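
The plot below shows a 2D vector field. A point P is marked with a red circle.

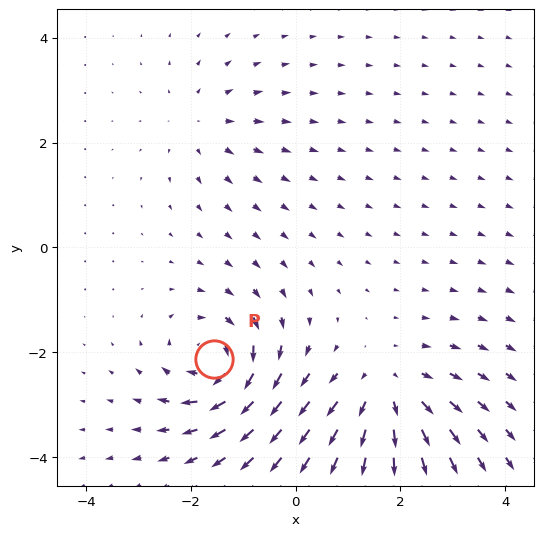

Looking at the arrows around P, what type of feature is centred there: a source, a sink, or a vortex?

At P (-1.6, -2.1) the arrows circulate clockwise. Divergence ≈0, curl about -6 — near-zero divergence with nonzero curl is a vortex.

vortex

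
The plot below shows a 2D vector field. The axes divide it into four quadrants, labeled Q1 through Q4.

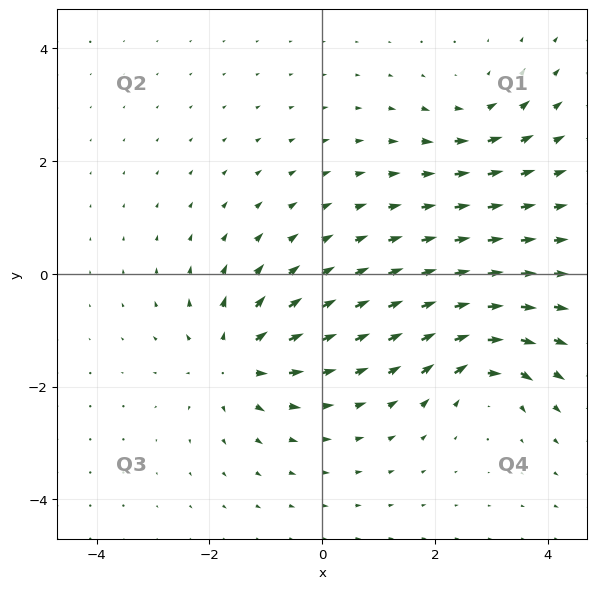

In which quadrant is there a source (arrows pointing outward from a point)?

Q3

The source sits at approximately (-1.6, -1.5), which lies in quadrant Q3. The divergence there is about +5, positive as expected for a source.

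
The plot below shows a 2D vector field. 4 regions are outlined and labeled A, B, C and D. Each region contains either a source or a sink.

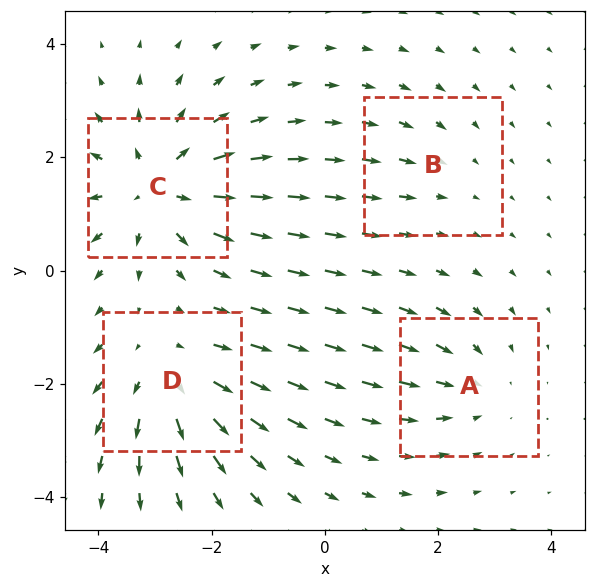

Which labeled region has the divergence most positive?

Divergence at each region's feature centre — A: about -3, B: about -2, C: about +6, D: about +4. Region C is most positive.

C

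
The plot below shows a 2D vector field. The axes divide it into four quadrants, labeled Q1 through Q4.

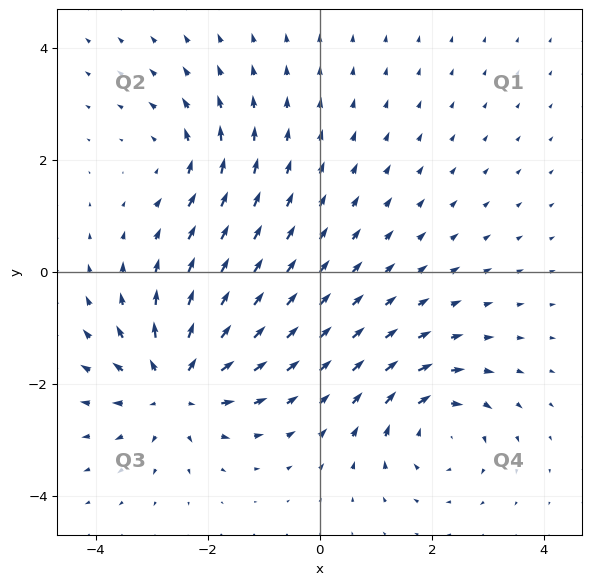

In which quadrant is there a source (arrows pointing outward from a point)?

Q3

The source sits at approximately (-2.6, -2.0), which lies in quadrant Q3. The divergence there is about +5, positive as expected for a source.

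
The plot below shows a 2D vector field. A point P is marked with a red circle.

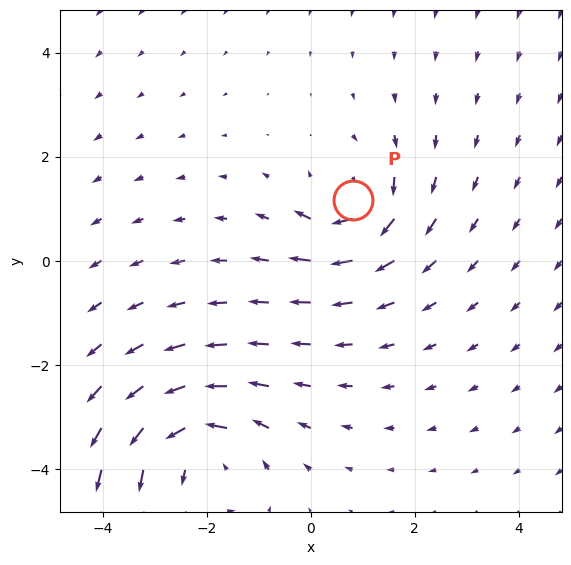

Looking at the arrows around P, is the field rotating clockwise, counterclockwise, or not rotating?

Near P at (0.8, 1.2) the arrows circulate clockwise. The curl (z-component) there is about -4; negative curl means clockwise rotation.

clockwise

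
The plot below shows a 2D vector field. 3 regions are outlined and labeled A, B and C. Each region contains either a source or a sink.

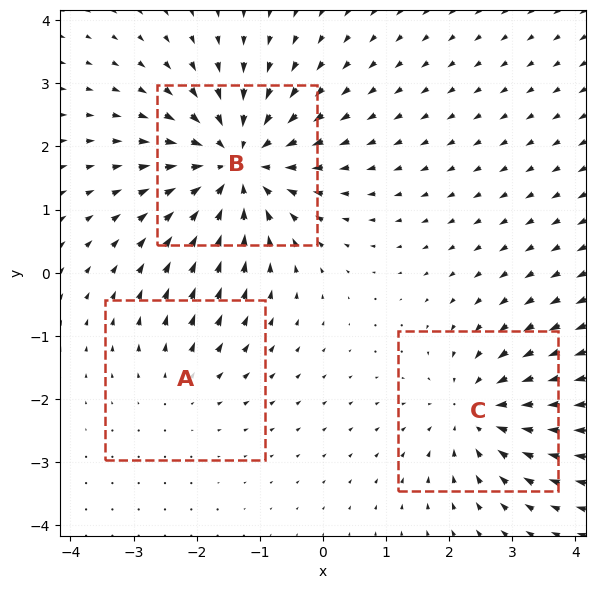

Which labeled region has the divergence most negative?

Divergence at each region's feature centre — A: about +2, B: about -5, C: about -3. Region B is most negative.

B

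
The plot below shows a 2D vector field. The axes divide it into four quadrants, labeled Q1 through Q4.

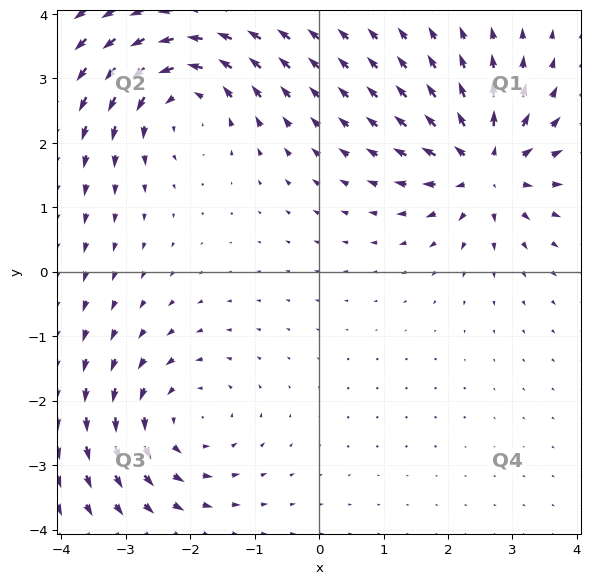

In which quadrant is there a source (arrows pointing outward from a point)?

The source sits at approximately (2.6, 1.6), which lies in quadrant Q1. The divergence there is about +5, positive as expected for a source.

Q1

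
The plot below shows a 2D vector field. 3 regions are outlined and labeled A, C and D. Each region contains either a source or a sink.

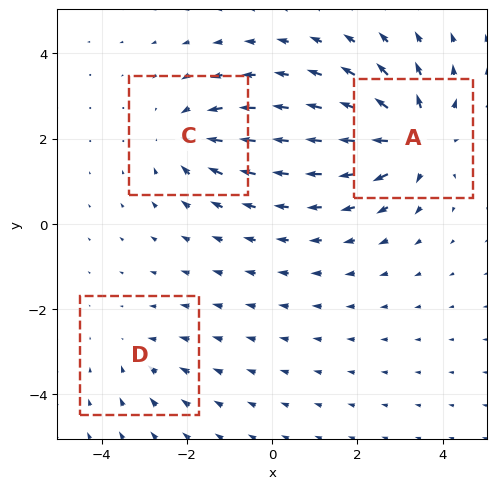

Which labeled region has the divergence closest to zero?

Divergence at each region's feature centre — A: about +5, C: about -3, D: about -2. Region D is closest to zero.

D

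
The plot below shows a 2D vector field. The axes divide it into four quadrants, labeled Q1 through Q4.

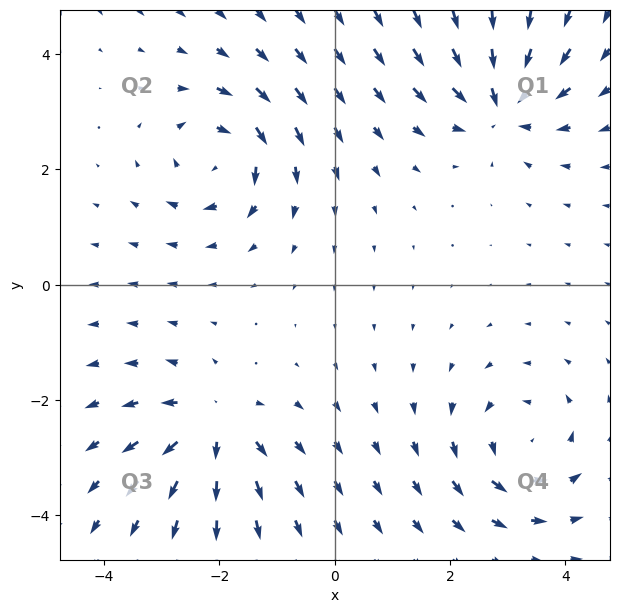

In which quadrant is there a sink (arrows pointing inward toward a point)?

The sink sits at approximately (2.9, 3.2), which lies in quadrant Q1. The divergence there is about -6, negative as expected for a sink.

Q1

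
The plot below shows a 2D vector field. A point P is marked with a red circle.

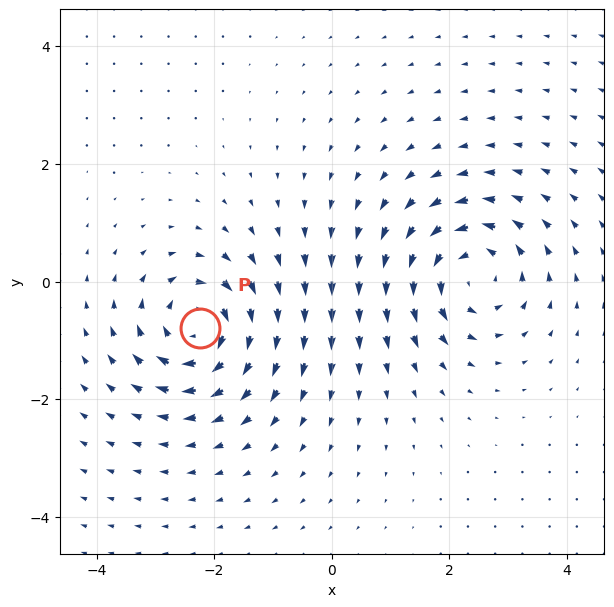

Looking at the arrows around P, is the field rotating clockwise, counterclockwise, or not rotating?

Near P at (-2.2, -0.8) the arrows circulate clockwise. The curl (z-component) there is about -7; negative curl means clockwise rotation.

clockwise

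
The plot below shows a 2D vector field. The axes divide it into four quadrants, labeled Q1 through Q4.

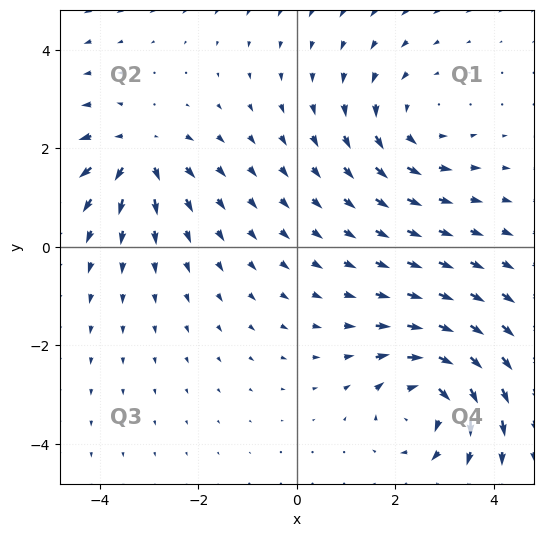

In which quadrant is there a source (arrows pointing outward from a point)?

Q2

The source sits at approximately (-3.2, 1.9), which lies in quadrant Q2. The divergence there is about +4, positive as expected for a source.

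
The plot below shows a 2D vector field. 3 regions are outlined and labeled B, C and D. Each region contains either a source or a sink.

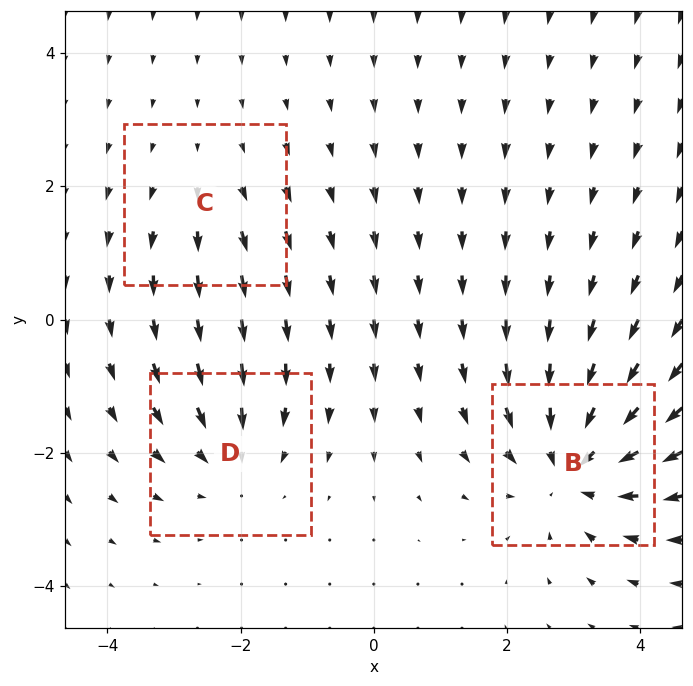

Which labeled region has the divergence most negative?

B

Divergence at each region's feature centre — B: about -5, C: about +2, D: about -3. Region B is most negative.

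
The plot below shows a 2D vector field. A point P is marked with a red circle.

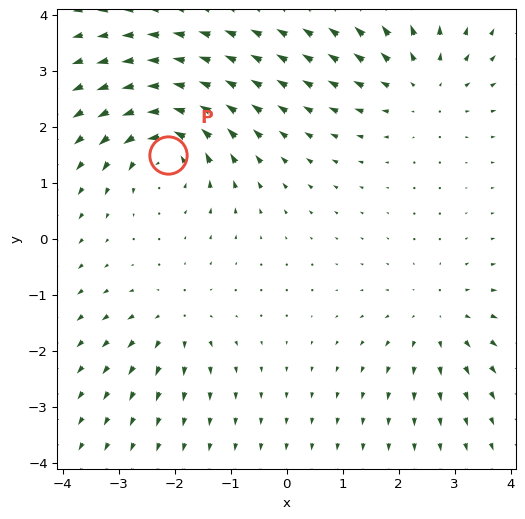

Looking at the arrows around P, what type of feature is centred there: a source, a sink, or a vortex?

vortex

At P (-2.1, 1.5) the arrows circulate counterclockwise. Divergence ≈0, curl about +7 — near-zero divergence with nonzero curl is a vortex.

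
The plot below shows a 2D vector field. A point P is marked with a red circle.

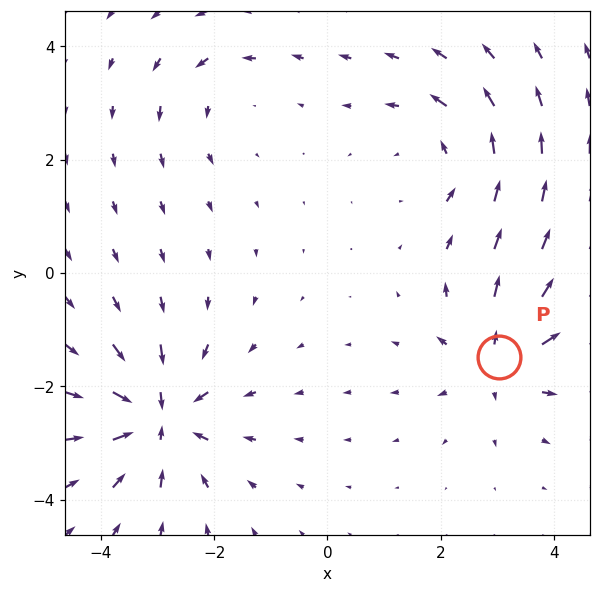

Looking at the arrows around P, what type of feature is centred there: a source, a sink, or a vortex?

At P (3.0, -1.5) the arrows spread outward. Divergence about +5, curl ≈0 — positive divergence with near-zero curl is a source.

source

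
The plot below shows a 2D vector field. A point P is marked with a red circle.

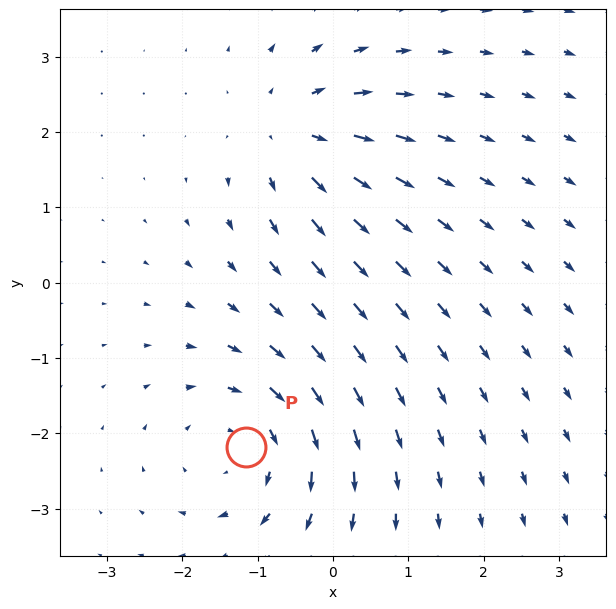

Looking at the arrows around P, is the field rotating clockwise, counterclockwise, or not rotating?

clockwise

Near P at (-1.2, -2.2) the arrows circulate clockwise. The curl (z-component) there is about -3; negative curl means clockwise rotation.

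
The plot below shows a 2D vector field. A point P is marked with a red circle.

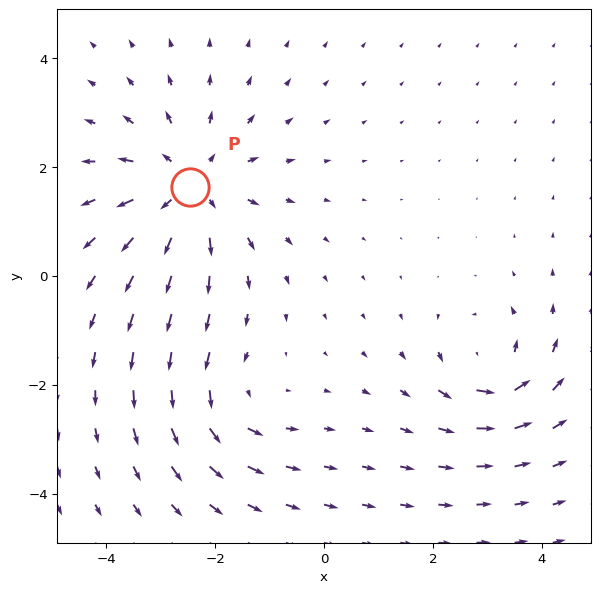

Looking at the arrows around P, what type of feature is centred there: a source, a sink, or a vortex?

source

At P (-2.5, 1.6) the arrows spread outward. Divergence about +4, curl ≈0 — positive divergence with near-zero curl is a source.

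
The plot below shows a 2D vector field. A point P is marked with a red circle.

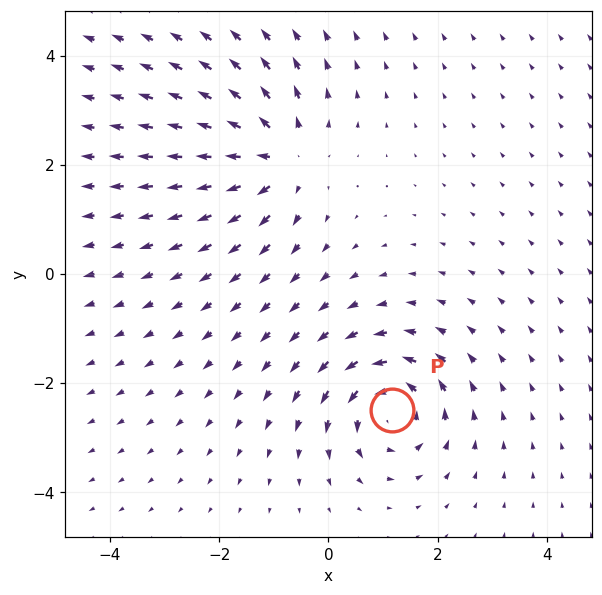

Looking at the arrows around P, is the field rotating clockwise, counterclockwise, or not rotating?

counterclockwise

Near P at (1.2, -2.5) the arrows circulate counterclockwise. The curl (z-component) there is about +6; positive curl means counterclockwise rotation.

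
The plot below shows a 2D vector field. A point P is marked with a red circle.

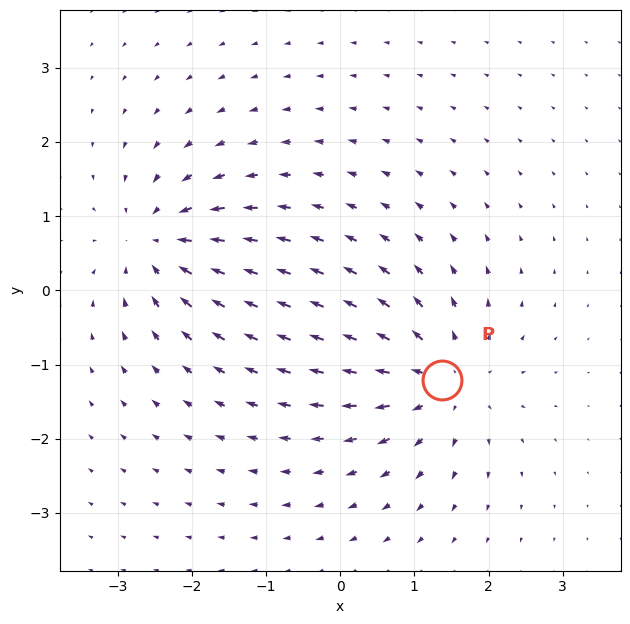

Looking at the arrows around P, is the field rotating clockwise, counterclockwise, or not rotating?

Near P at (1.4, -1.2) the arrows show no circulation. The curl there is ≈0.

not rotating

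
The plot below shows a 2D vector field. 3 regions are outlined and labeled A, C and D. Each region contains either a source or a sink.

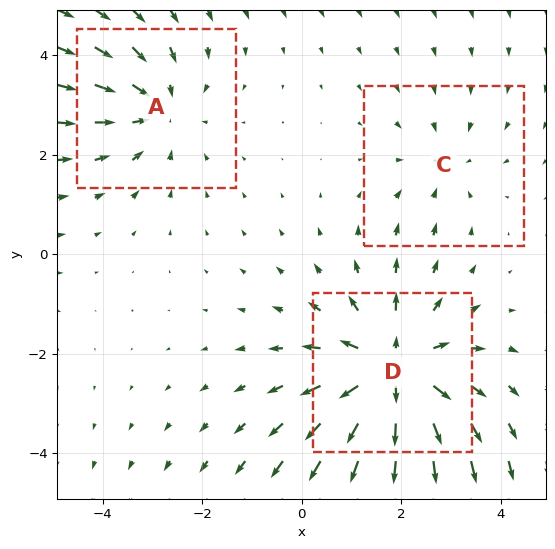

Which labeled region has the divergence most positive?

Divergence at each region's feature centre — A: about -3, C: about -2, D: about +4. Region D is most positive.

D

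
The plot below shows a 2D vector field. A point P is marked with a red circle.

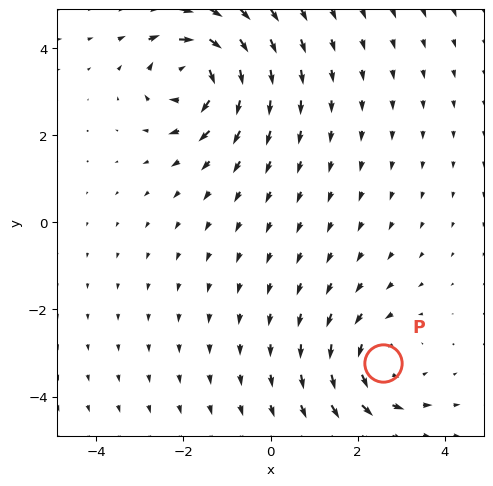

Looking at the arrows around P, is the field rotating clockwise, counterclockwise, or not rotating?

Near P at (2.6, -3.2) the arrows circulate counterclockwise. The curl (z-component) there is about +3; positive curl means counterclockwise rotation.

counterclockwise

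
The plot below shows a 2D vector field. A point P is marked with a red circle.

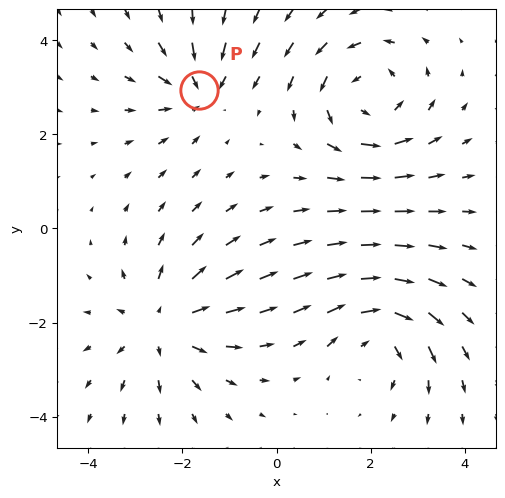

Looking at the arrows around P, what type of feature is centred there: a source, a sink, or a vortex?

At P (-1.7, 2.9) the arrows converge inward. Divergence about -4, curl ≈0 — negative divergence with near-zero curl is a sink.

sink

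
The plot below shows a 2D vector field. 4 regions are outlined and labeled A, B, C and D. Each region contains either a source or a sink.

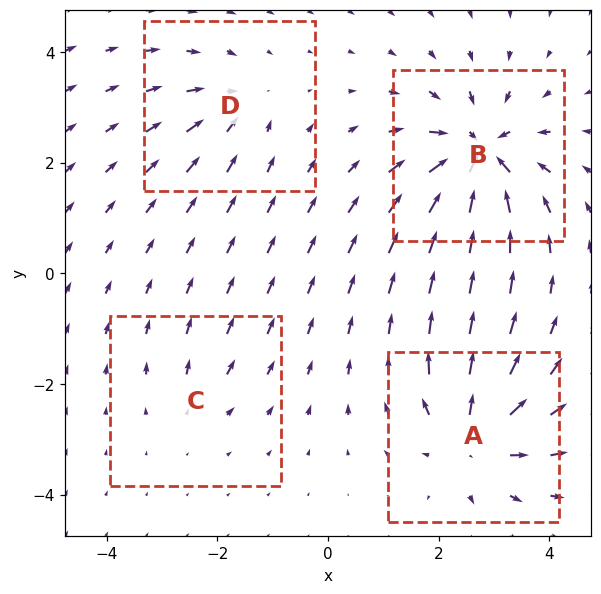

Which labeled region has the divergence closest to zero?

C

Divergence at each region's feature centre — A: about +7, B: about -8, C: about +2, D: about -4. Region C is closest to zero.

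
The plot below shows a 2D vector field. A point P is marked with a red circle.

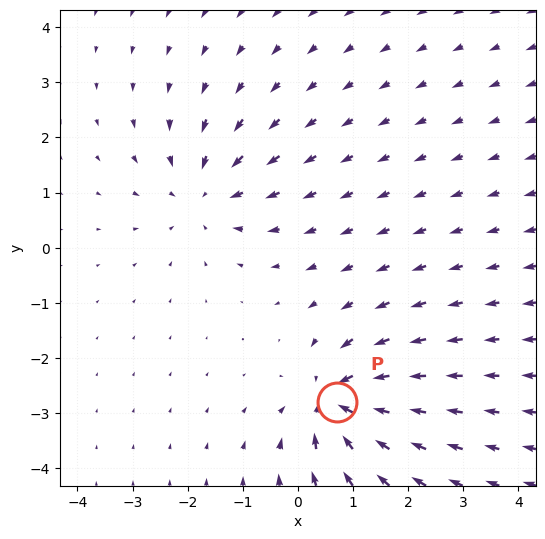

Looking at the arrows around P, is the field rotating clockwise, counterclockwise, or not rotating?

Near P at (0.7, -2.8) the arrows show no circulation. The curl there is ≈0.

not rotating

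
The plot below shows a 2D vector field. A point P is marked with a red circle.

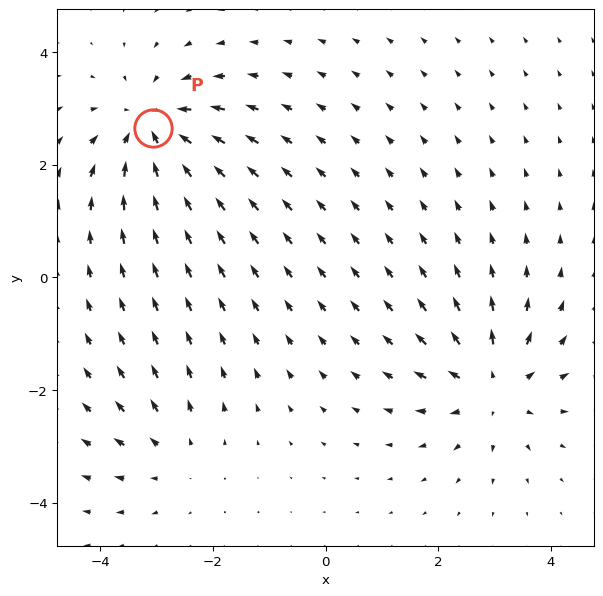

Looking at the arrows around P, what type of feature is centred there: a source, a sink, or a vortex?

At P (-3.1, 2.6) the arrows converge inward. Divergence about -5, curl ≈0 — negative divergence with near-zero curl is a sink.

sink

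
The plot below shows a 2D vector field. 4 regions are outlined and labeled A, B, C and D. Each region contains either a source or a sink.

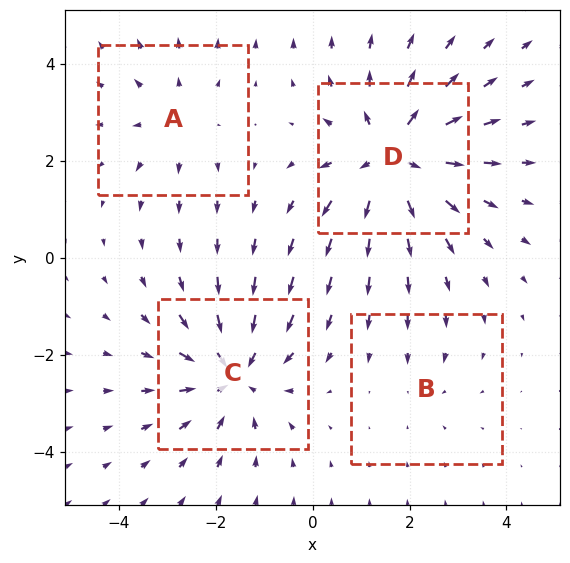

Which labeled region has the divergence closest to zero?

Divergence at each region's feature centre — A: about +3, B: about -2, C: about -5, D: about +6. Region B is closest to zero.

B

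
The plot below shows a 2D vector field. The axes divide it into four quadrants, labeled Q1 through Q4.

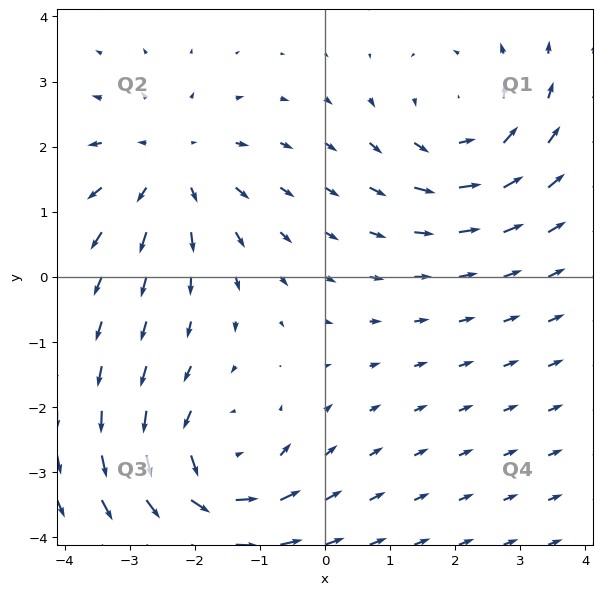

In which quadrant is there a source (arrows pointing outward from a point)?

Q2

The source sits at approximately (-2.4, 1.7), which lies in quadrant Q2. The divergence there is about +4, positive as expected for a source.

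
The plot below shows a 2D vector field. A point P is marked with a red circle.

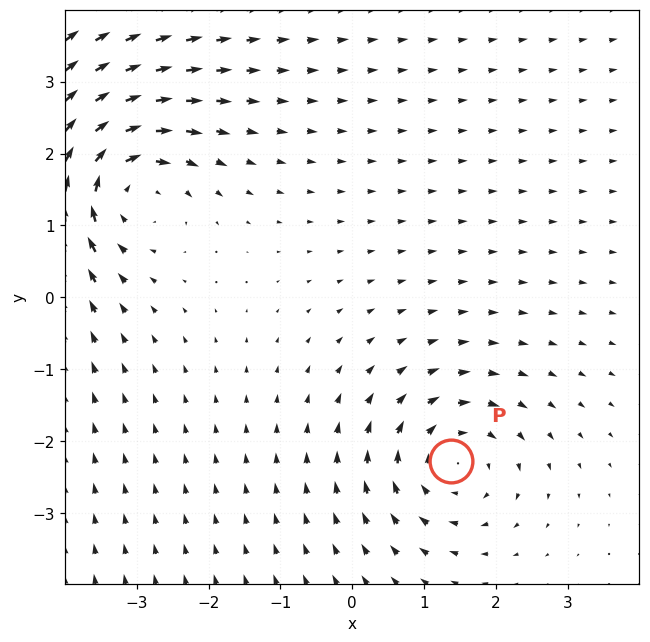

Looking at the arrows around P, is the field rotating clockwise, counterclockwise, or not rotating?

clockwise

Near P at (1.4, -2.3) the arrows circulate clockwise. The curl (z-component) there is about -4; negative curl means clockwise rotation.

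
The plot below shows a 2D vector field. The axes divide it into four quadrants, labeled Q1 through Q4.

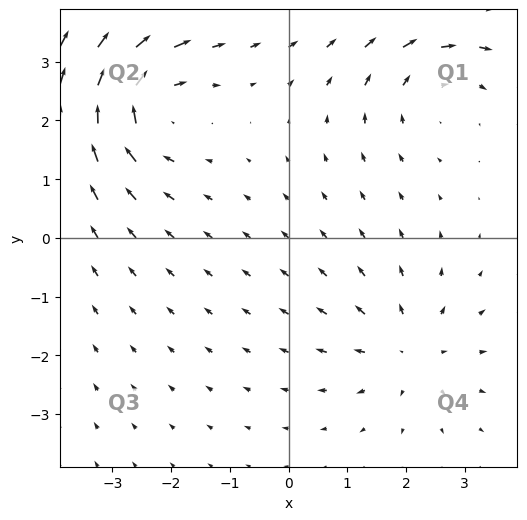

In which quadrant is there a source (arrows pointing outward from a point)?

The source sits at approximately (2.0, -1.9), which lies in quadrant Q4. The divergence there is about +3, positive as expected for a source.

Q4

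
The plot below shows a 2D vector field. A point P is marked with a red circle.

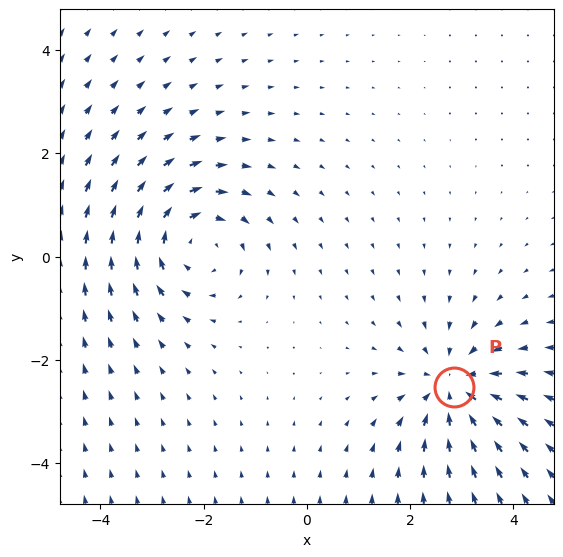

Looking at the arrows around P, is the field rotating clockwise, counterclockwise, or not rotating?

not rotating

Near P at (2.8, -2.5) the arrows show no circulation. The curl there is ≈0.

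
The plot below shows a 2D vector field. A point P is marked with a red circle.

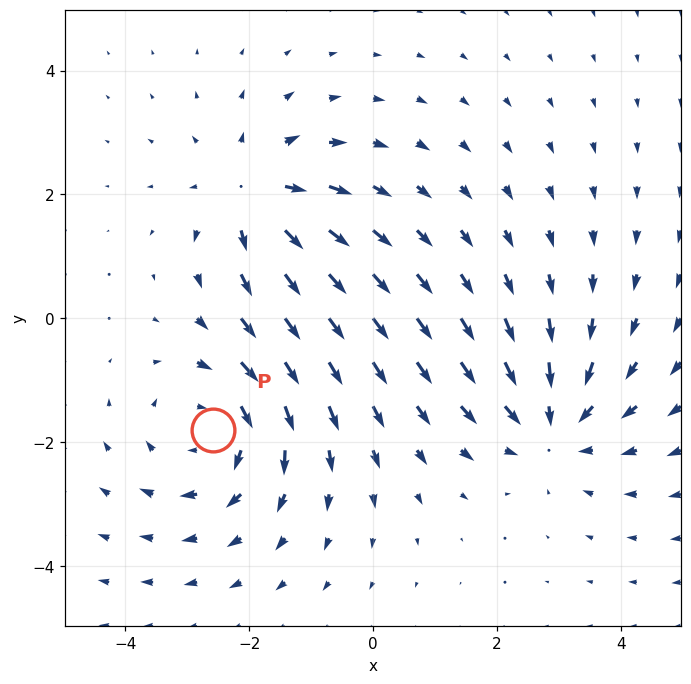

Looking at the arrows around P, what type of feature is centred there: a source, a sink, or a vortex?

vortex

At P (-2.6, -1.8) the arrows circulate clockwise. Divergence ≈0, curl about -4 — near-zero divergence with nonzero curl is a vortex.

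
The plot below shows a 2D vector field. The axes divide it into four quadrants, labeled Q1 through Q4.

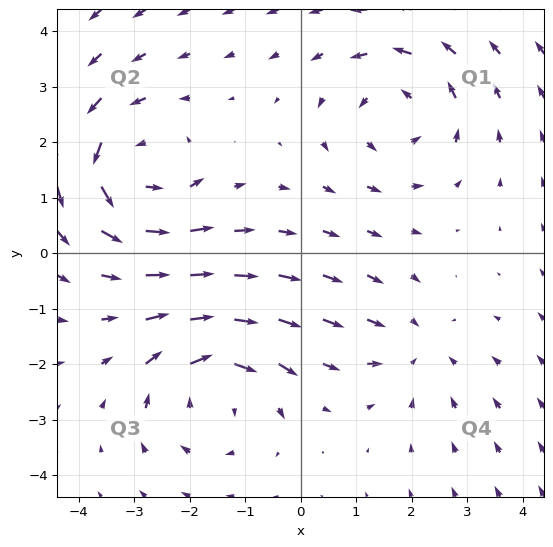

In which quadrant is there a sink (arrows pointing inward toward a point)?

Q4

The sink sits at approximately (2.1, -1.7), which lies in quadrant Q4. The divergence there is about -2, negative as expected for a sink.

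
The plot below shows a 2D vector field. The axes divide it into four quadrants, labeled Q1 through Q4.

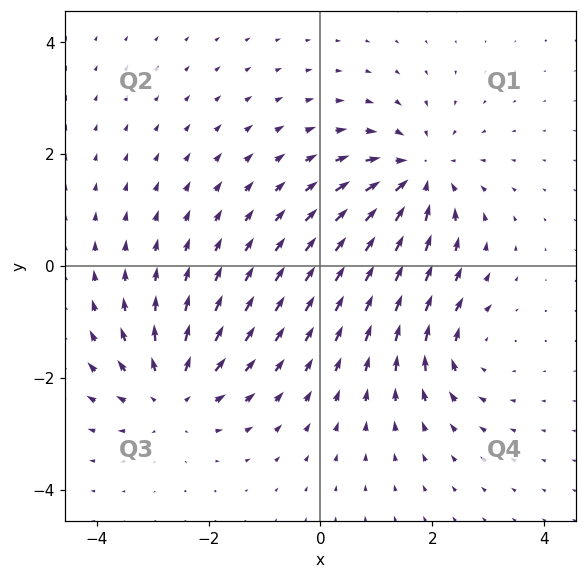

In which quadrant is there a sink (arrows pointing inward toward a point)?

Q1

The sink sits at approximately (1.7, 1.6), which lies in quadrant Q1. The divergence there is about -4, negative as expected for a sink.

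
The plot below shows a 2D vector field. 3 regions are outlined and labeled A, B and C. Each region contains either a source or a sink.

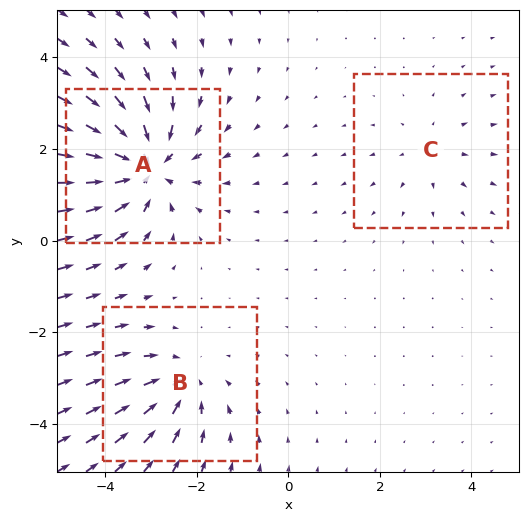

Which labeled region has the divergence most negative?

A

Divergence at each region's feature centre — A: about -5, B: about -3, C: about +2. Region A is most negative.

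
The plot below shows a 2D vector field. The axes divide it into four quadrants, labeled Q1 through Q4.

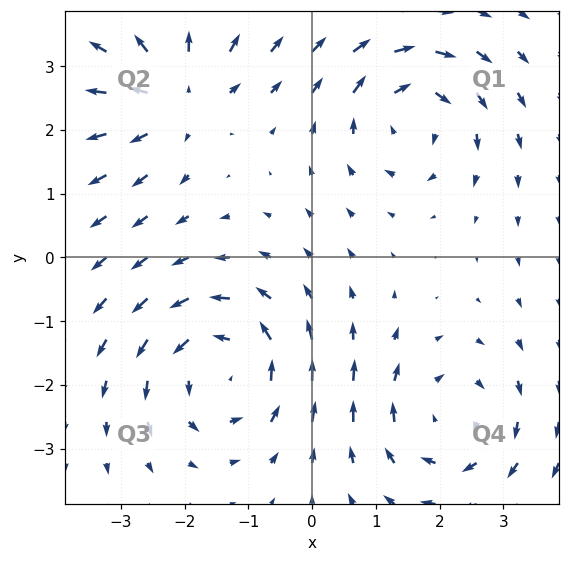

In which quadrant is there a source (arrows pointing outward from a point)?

The source sits at approximately (-2.1, 2.5), which lies in quadrant Q2. The divergence there is about +4, positive as expected for a source.

Q2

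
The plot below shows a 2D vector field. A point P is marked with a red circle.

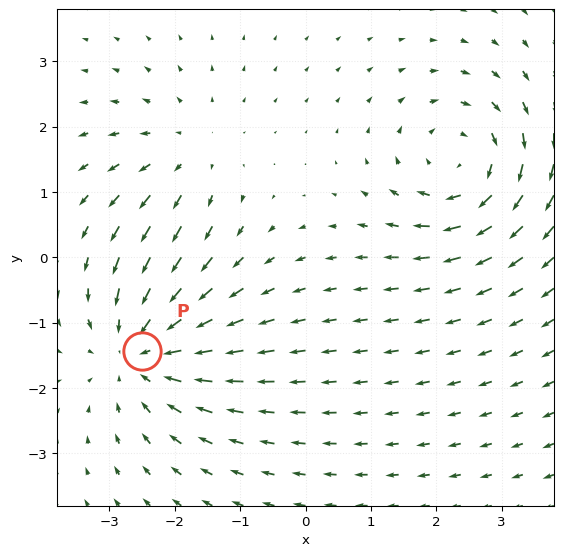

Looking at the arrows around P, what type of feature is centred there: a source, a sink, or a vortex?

At P (-2.5, -1.4) the arrows converge inward. Divergence about -5, curl ≈0 — negative divergence with near-zero curl is a sink.

sink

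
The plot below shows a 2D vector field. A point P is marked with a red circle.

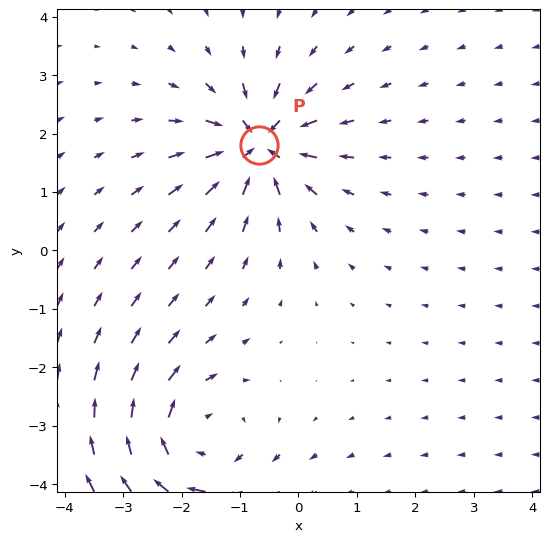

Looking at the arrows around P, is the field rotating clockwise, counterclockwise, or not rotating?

not rotating

Near P at (-0.7, 1.8) the arrows show no circulation. The curl there is ≈0.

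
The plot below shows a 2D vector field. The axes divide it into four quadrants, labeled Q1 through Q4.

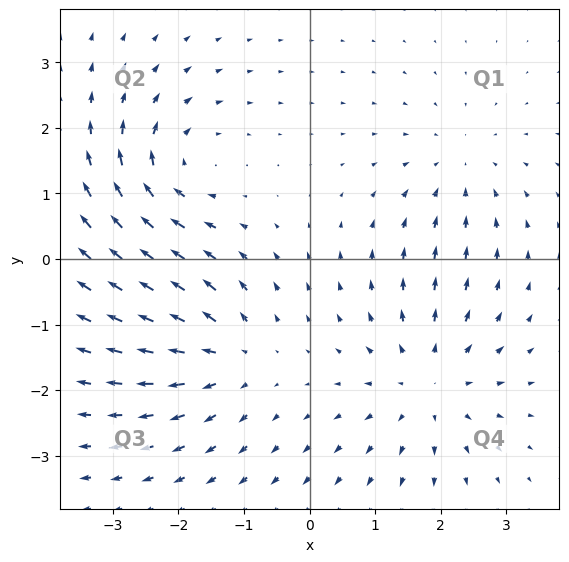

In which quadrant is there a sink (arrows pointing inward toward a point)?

Q1

The sink sits at approximately (2.3, 1.4), which lies in quadrant Q1. The divergence there is about -3, negative as expected for a sink.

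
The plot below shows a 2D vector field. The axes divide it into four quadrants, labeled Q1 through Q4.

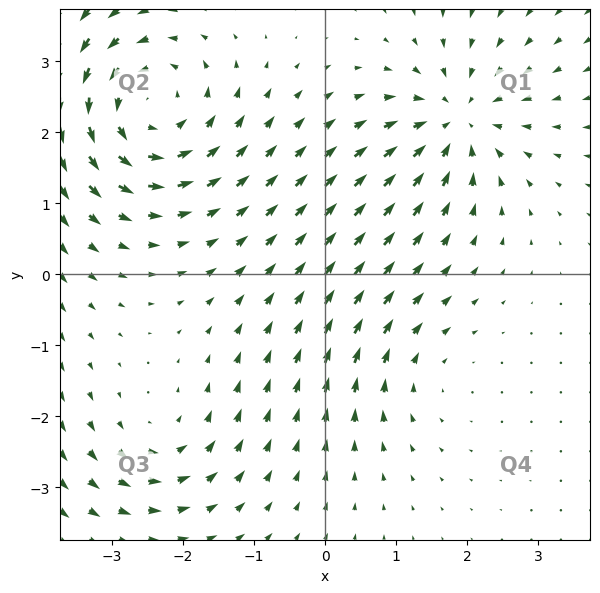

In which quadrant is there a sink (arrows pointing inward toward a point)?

The sink sits at approximately (1.9, 2.2), which lies in quadrant Q1. The divergence there is about -5, negative as expected for a sink.

Q1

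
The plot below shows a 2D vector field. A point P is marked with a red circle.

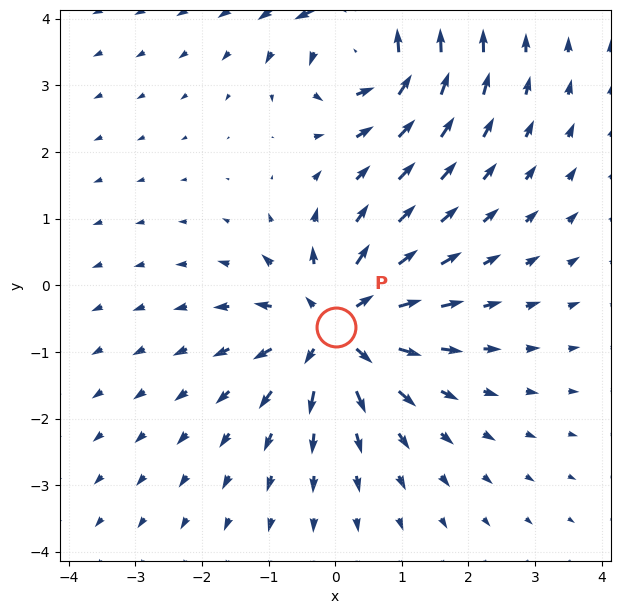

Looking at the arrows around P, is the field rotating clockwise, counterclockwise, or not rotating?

not rotating

Near P at (0.0, -0.6) the arrows show no circulation. The curl there is ≈0.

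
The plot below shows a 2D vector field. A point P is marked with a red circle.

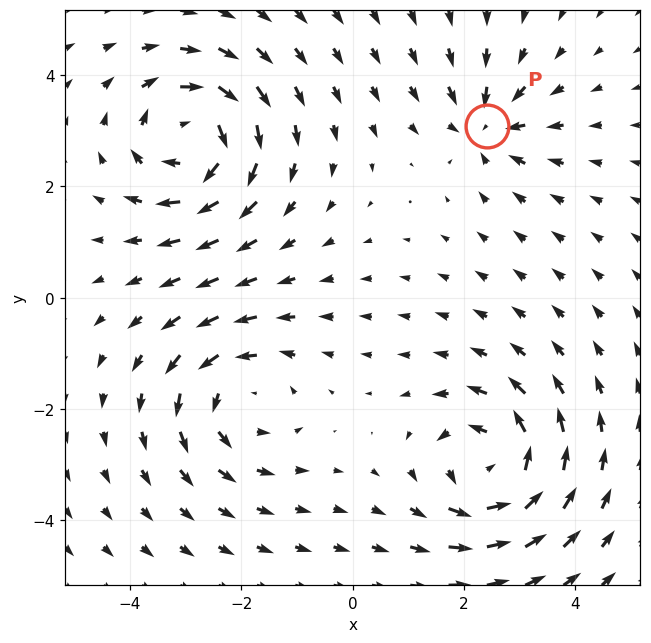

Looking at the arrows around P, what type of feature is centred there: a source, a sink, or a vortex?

At P (2.4, 3.1) the arrows converge inward. Divergence about -4, curl ≈0 — negative divergence with near-zero curl is a sink.

sink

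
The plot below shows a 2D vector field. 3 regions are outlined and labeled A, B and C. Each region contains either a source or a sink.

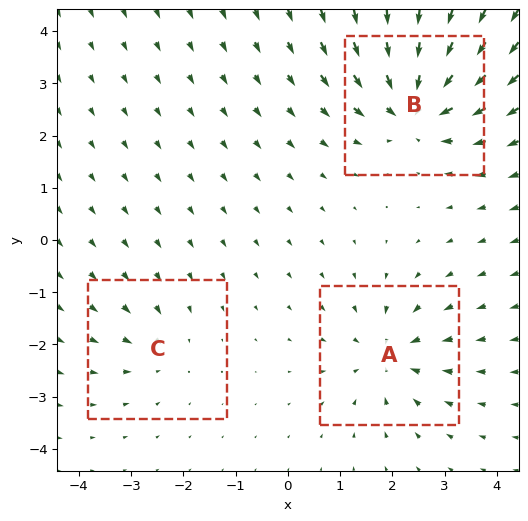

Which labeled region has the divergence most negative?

B

Divergence at each region's feature centre — A: about -4, B: about -6, C: about -2. Region B is most negative.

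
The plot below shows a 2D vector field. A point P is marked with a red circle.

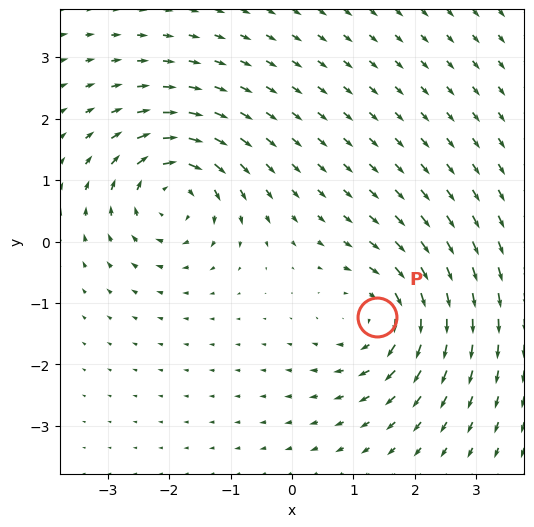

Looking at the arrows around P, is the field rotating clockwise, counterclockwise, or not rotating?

clockwise

Near P at (1.4, -1.2) the arrows circulate clockwise. The curl (z-component) there is about -3; negative curl means clockwise rotation.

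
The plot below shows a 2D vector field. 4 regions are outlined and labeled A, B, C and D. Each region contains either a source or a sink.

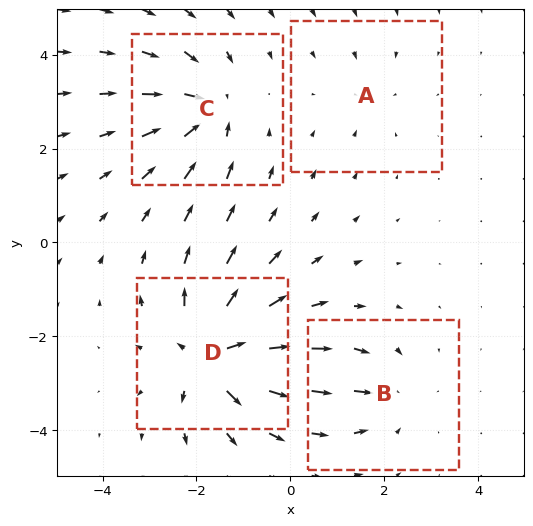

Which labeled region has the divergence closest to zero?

Divergence at each region's feature centre — A: about -2, B: about -3, C: about -5, D: about +7. Region A is closest to zero.

A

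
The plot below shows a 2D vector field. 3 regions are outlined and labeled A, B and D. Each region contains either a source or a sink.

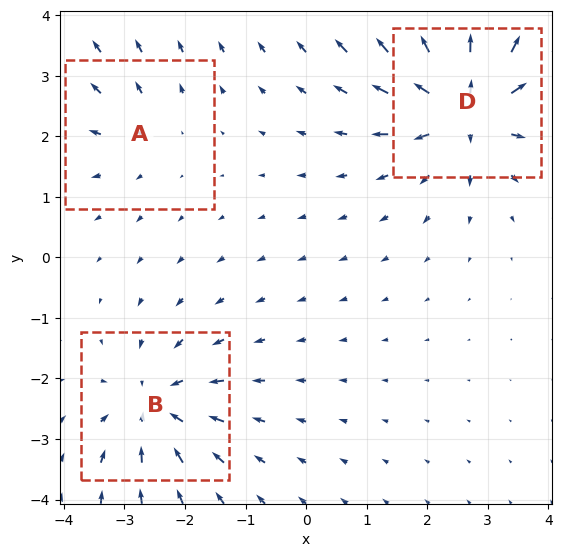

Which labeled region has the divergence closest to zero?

A

Divergence at each region's feature centre — A: about +2, B: about -4, D: about +6. Region A is closest to zero.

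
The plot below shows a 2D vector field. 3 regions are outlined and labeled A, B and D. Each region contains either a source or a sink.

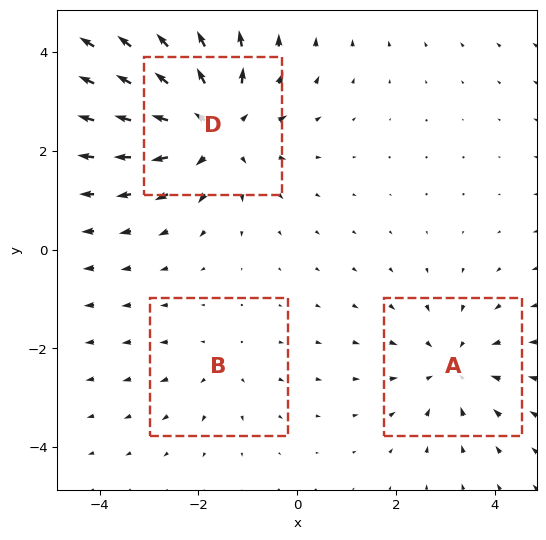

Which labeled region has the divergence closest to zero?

B

Divergence at each region's feature centre — A: about -3, B: about +2, D: about +4. Region B is closest to zero.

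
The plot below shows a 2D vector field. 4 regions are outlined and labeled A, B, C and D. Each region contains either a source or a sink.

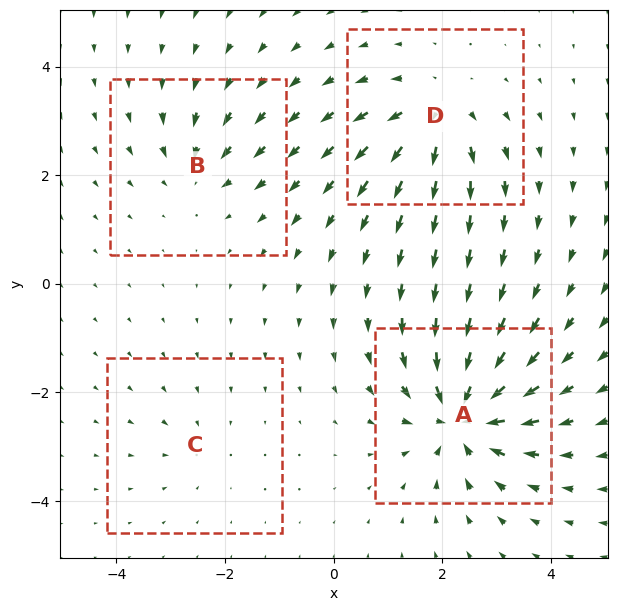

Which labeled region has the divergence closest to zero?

C

Divergence at each region's feature centre — A: about -8, B: about -4, C: about -2, D: about +6. Region C is closest to zero.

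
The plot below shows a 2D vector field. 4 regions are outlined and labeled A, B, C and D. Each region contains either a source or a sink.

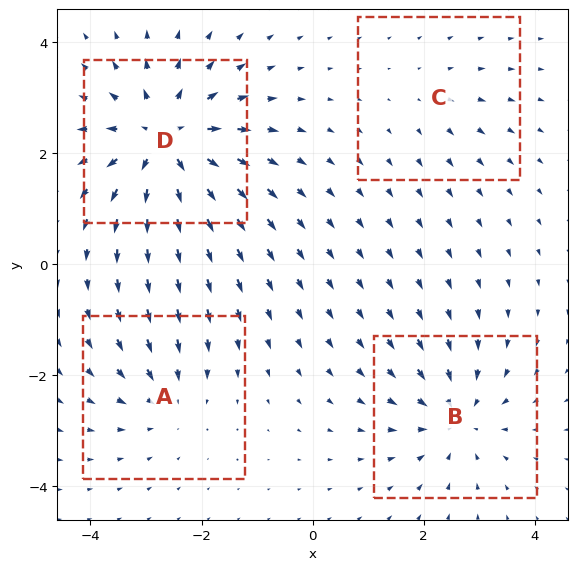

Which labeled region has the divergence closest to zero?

Divergence at each region's feature centre — A: about -3, B: about -5, C: about +2, D: about +7. Region C is closest to zero.

C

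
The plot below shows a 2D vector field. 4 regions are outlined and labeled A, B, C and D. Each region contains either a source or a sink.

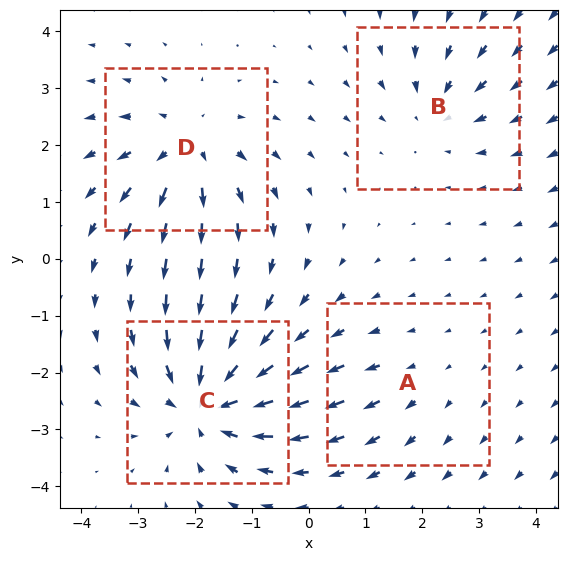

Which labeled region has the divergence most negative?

C

Divergence at each region's feature centre — A: about +2, B: about -3, C: about -6, D: about +5. Region C is most negative.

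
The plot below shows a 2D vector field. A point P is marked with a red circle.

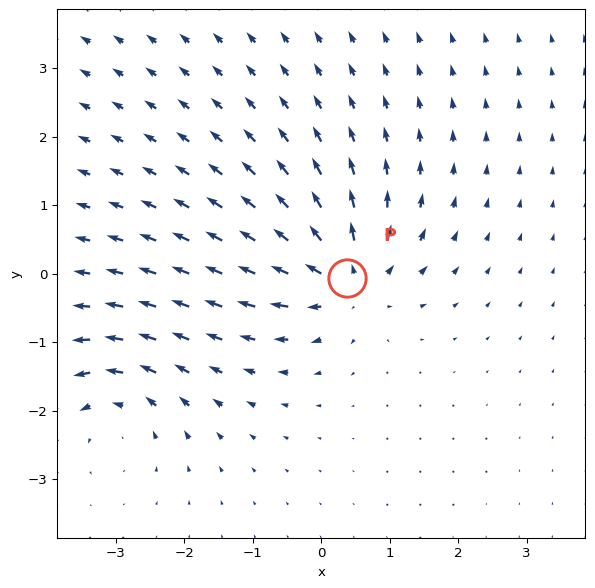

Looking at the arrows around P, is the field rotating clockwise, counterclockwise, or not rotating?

not rotating

Near P at (0.4, -0.1) the arrows show no circulation. The curl there is ≈0.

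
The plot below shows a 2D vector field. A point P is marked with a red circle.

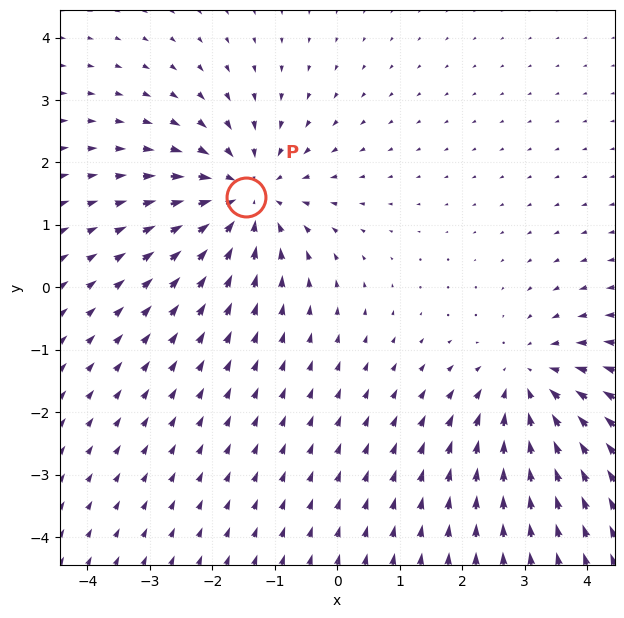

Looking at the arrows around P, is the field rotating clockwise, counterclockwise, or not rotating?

Near P at (-1.5, 1.5) the arrows show no circulation. The curl there is ≈0.

not rotating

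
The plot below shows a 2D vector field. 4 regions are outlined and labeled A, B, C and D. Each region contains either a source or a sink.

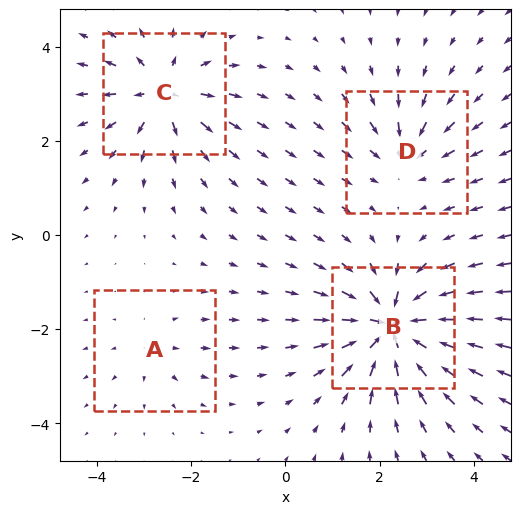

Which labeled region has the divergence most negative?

Divergence at each region's feature centre — A: about +3, B: about -8, C: about +6, D: about -4. Region B is most negative.

B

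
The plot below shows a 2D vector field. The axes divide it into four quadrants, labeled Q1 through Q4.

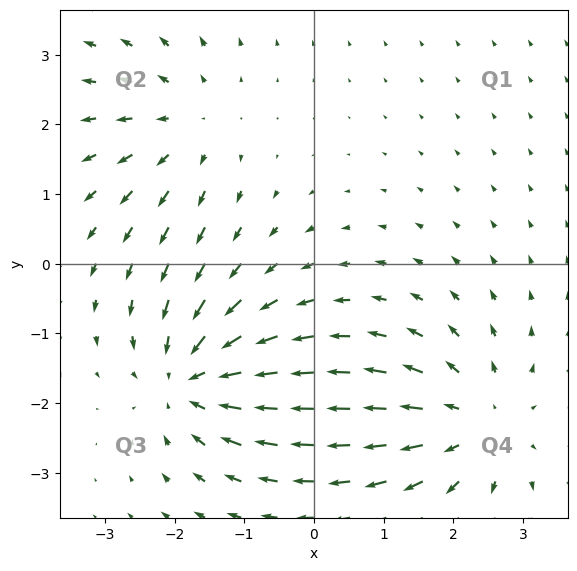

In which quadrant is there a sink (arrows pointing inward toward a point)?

The sink sits at approximately (-1.7, -1.7), which lies in quadrant Q3. The divergence there is about -5, negative as expected for a sink.

Q3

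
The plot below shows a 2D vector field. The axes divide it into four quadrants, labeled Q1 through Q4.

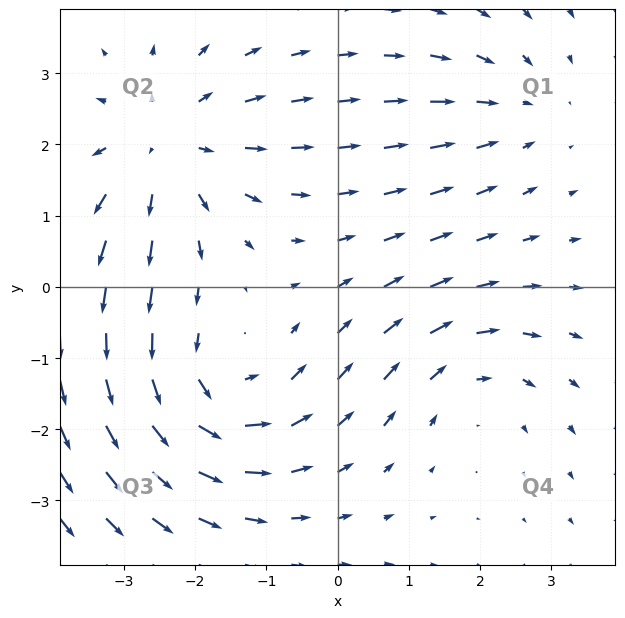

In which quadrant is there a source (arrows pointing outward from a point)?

The source sits at approximately (-2.4, 2.0), which lies in quadrant Q2. The divergence there is about +4, positive as expected for a source.

Q2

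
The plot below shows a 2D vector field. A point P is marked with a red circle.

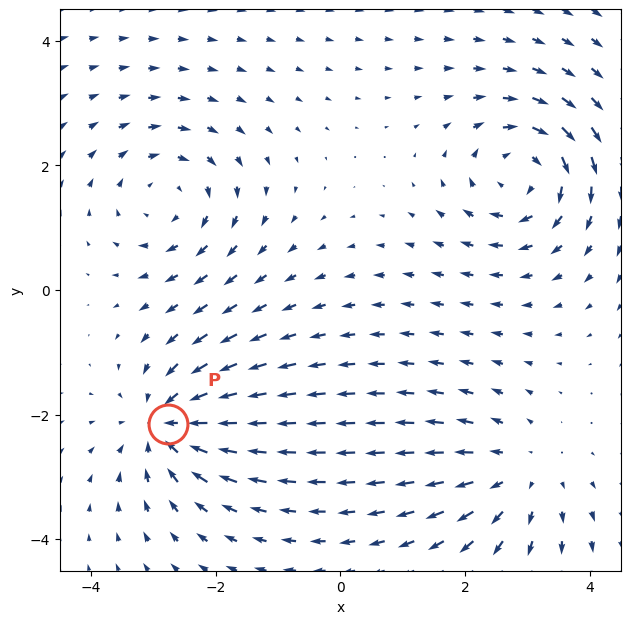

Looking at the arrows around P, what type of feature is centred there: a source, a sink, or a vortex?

At P (-2.8, -2.2) the arrows converge inward. Divergence about -6, curl ≈0 — negative divergence with near-zero curl is a sink.

sink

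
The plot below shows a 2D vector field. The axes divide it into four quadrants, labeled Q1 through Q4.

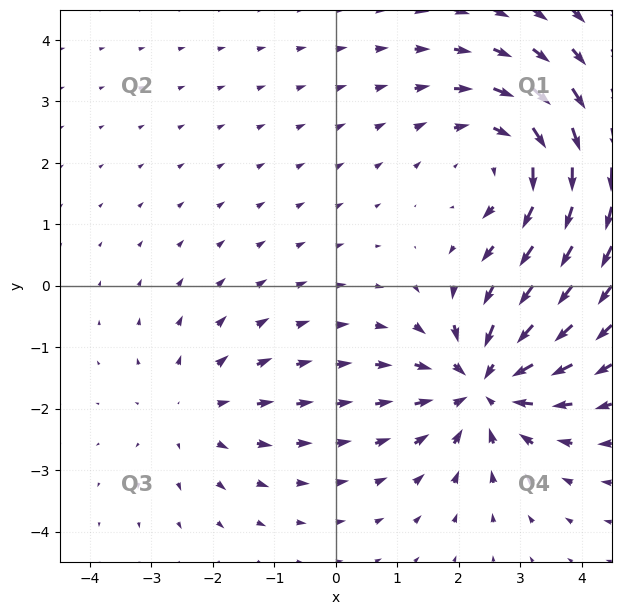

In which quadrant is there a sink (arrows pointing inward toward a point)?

The sink sits at approximately (2.4, -1.6), which lies in quadrant Q4. The divergence there is about -5, negative as expected for a sink.

Q4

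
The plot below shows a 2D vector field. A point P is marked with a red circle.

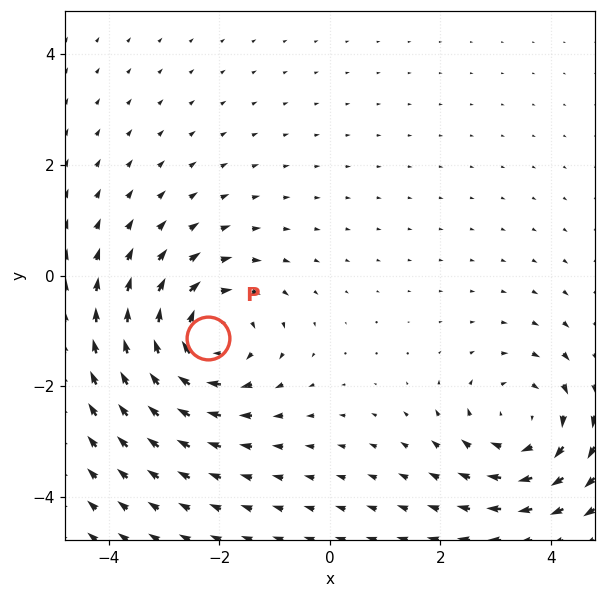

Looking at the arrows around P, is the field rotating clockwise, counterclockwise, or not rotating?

clockwise

Near P at (-2.2, -1.1) the arrows circulate clockwise. The curl (z-component) there is about -3; negative curl means clockwise rotation.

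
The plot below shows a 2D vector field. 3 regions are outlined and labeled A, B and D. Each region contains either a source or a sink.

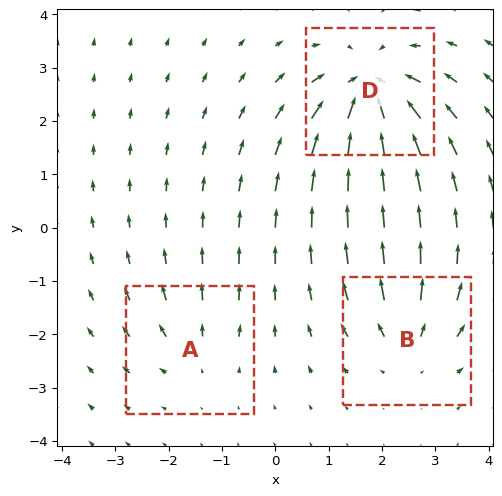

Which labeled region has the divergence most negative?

D

Divergence at each region's feature centre — A: about +2, B: about +4, D: about -6. Region D is most negative.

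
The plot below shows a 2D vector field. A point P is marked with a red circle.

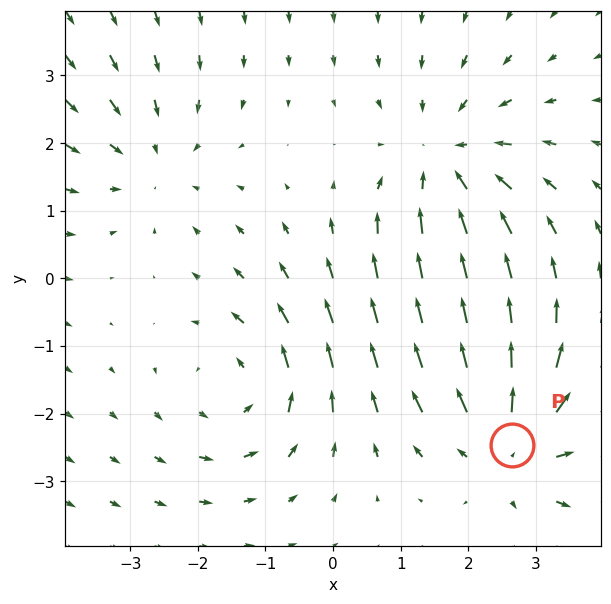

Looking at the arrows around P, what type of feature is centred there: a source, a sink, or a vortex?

At P (2.6, -2.5) the arrows spread outward. Divergence about +3, curl ≈0 — positive divergence with near-zero curl is a source.

source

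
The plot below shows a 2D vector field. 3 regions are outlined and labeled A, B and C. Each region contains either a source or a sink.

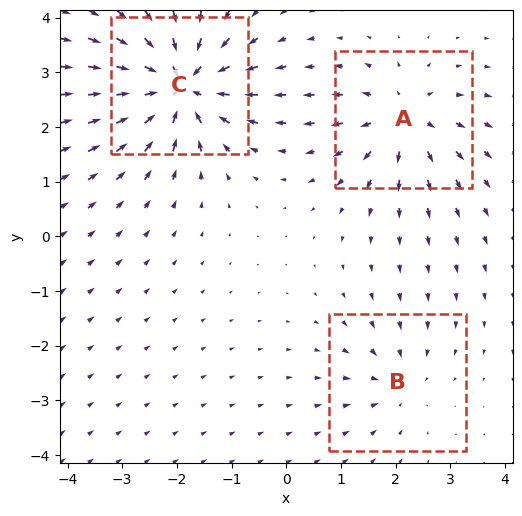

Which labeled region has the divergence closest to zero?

B

Divergence at each region's feature centre — A: about +4, B: about -3, C: about -6. Region B is closest to zero.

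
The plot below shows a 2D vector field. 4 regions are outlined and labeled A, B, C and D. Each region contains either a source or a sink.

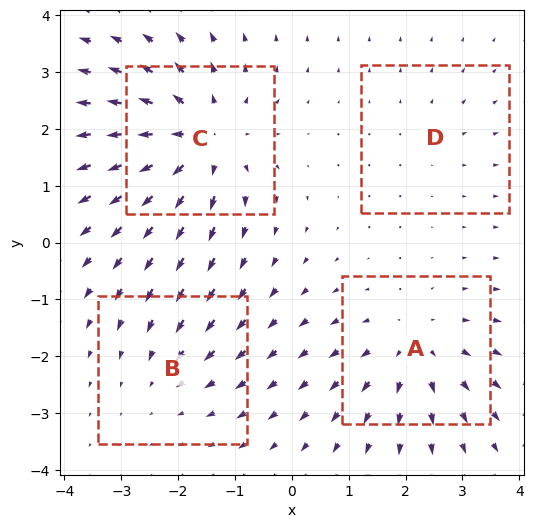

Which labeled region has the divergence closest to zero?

D

Divergence at each region's feature centre — A: about +5, B: about -3, C: about +7, D: about +2. Region D is closest to zero.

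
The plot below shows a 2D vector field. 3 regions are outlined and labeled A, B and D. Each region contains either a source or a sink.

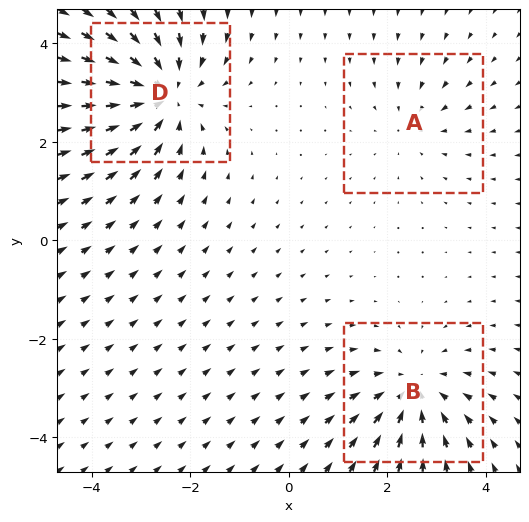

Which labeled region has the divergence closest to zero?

Divergence at each region's feature centre — A: about -2, B: about -3, D: about -4. Region A is closest to zero.

A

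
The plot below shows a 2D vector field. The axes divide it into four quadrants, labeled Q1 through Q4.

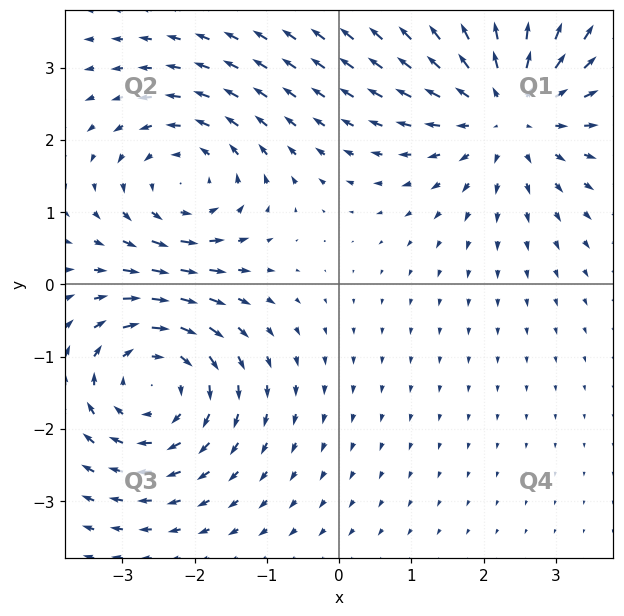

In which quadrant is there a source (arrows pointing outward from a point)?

The source sits at approximately (2.3, 2.4), which lies in quadrant Q1. The divergence there is about +3, positive as expected for a source.

Q1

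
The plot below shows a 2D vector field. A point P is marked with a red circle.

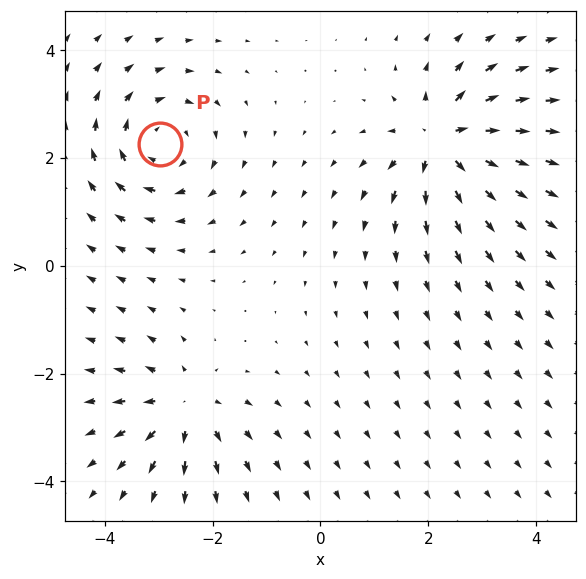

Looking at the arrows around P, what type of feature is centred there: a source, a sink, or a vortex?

vortex

At P (-3.0, 2.3) the arrows circulate clockwise. Divergence ≈0, curl about -4 — near-zero divergence with nonzero curl is a vortex.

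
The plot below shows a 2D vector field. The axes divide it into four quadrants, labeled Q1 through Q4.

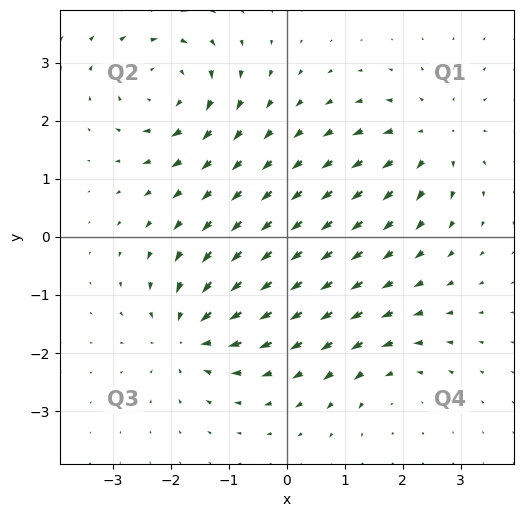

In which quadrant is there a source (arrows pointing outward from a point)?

The source sits at approximately (2.5, 1.7), which lies in quadrant Q1. The divergence there is about +5, positive as expected for a source.

Q1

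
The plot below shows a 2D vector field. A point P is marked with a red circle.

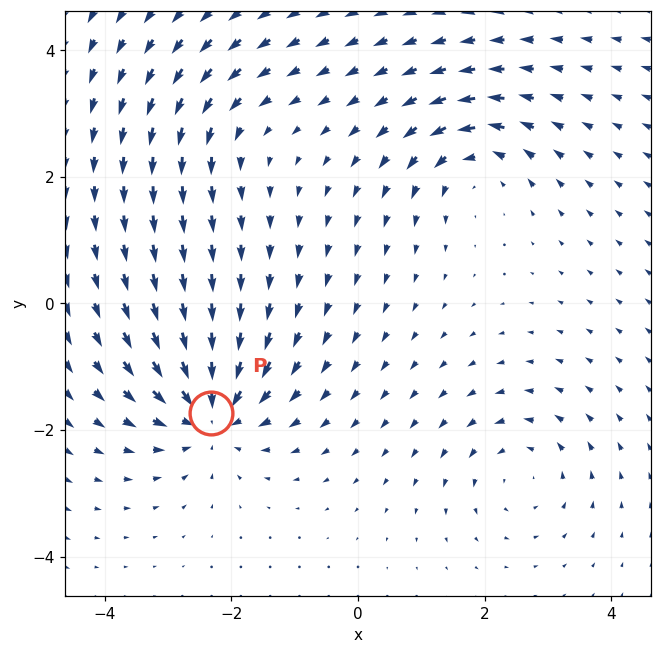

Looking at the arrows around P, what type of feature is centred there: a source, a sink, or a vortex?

sink

At P (-2.3, -1.7) the arrows converge inward. Divergence about -6, curl ≈0 — negative divergence with near-zero curl is a sink.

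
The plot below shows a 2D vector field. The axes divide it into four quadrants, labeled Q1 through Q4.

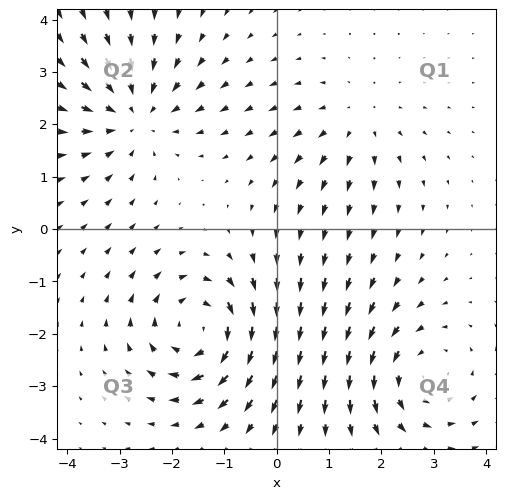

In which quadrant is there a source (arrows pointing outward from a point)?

Q1

The source sits at approximately (1.5, 2.0), which lies in quadrant Q1. The divergence there is about +2, positive as expected for a source.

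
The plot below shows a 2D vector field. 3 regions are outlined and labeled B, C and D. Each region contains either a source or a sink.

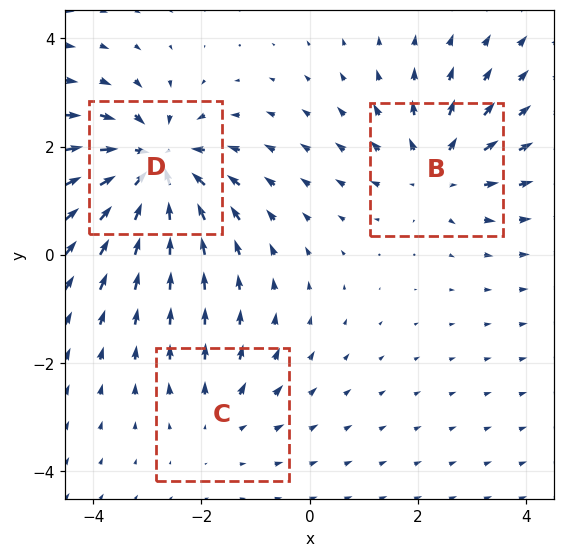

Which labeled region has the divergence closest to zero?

C

Divergence at each region's feature centre — B: about +3, C: about +2, D: about -5. Region C is closest to zero.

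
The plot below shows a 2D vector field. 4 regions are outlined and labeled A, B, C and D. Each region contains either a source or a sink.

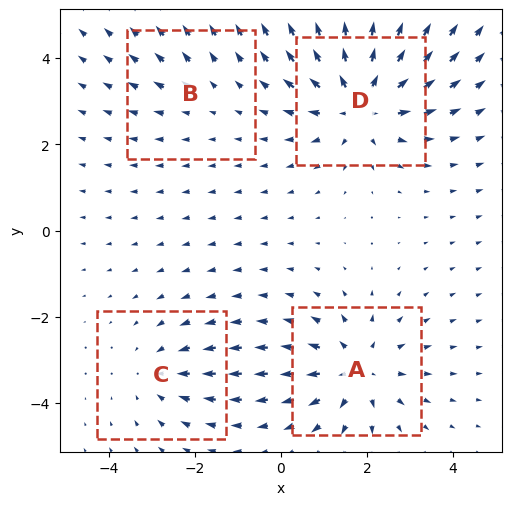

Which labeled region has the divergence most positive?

D

Divergence at each region's feature centre — A: about +5, B: about +2, C: about -3, D: about +6. Region D is most positive.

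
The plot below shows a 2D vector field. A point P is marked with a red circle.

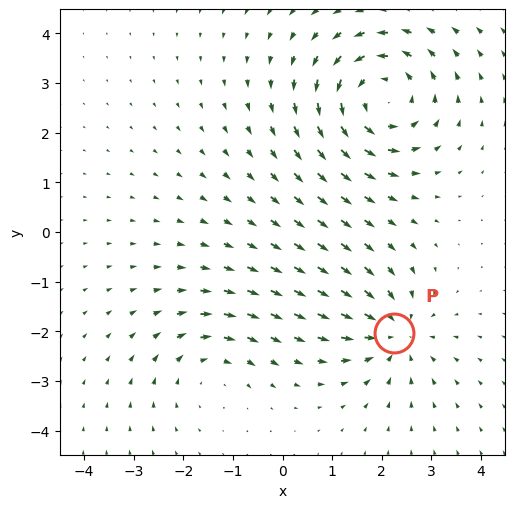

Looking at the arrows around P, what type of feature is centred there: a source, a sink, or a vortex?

sink

At P (2.3, -2.0) the arrows converge inward. Divergence about -4, curl ≈0 — negative divergence with near-zero curl is a sink.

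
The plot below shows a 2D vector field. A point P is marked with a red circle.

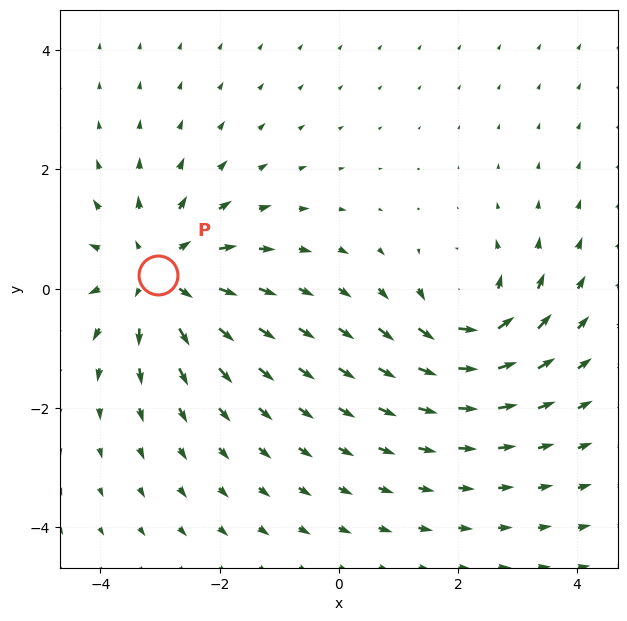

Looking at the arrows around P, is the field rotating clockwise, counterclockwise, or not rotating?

not rotating

Near P at (-3.0, 0.2) the arrows show no circulation. The curl there is ≈0.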